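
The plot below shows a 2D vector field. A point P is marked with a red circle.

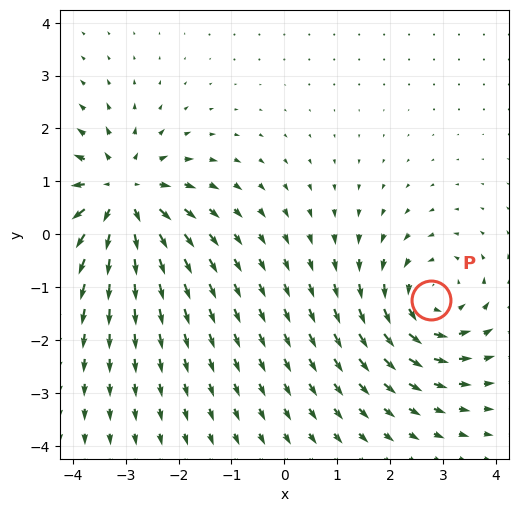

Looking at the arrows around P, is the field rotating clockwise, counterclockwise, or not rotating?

Near P at (2.8, -1.2) the arrows circulate counterclockwise. The curl (z-component) there is about +4; positive curl means counterclockwise rotation.

counterclockwise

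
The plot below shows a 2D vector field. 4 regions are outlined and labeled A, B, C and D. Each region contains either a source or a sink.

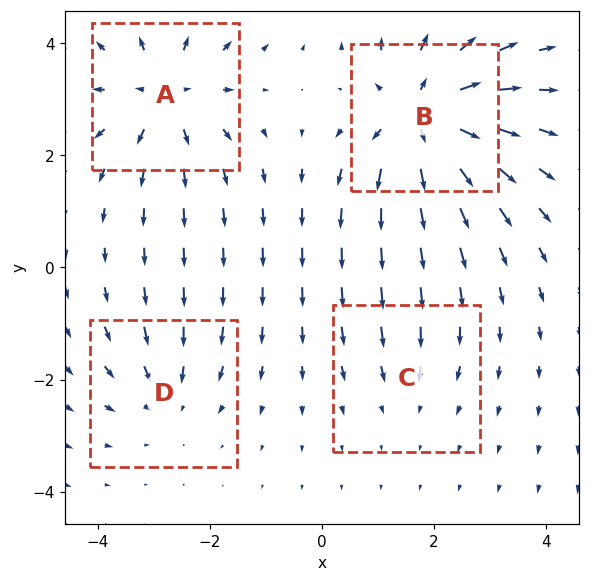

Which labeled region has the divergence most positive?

B

Divergence at each region's feature centre — A: about +5, B: about +7, C: about -2, D: about -3. Region B is most positive.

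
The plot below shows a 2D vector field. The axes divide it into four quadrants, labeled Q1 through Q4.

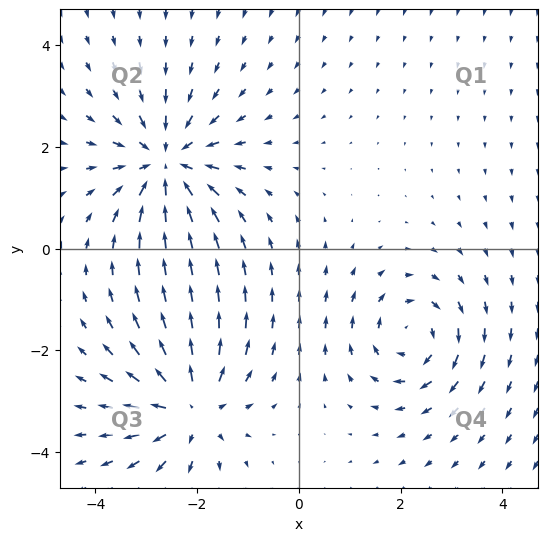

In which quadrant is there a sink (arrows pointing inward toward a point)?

The sink sits at approximately (-2.6, 1.7), which lies in quadrant Q2. The divergence there is about -5, negative as expected for a sink.

Q2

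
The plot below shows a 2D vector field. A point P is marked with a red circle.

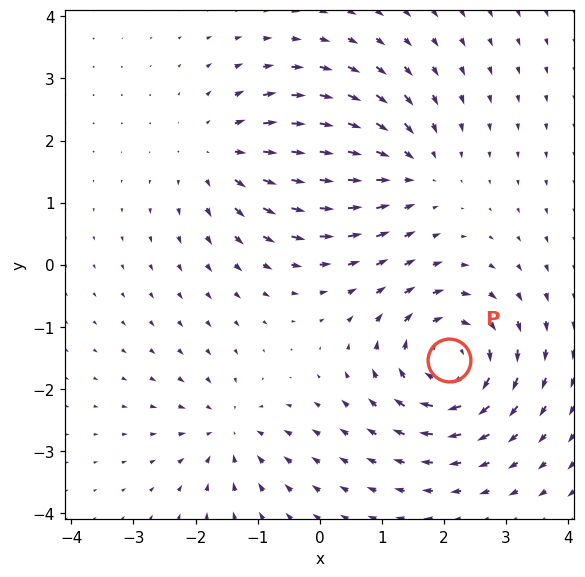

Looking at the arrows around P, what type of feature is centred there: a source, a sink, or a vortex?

vortex

At P (2.1, -1.5) the arrows circulate clockwise. Divergence ≈0, curl about -6 — near-zero divergence with nonzero curl is a vortex.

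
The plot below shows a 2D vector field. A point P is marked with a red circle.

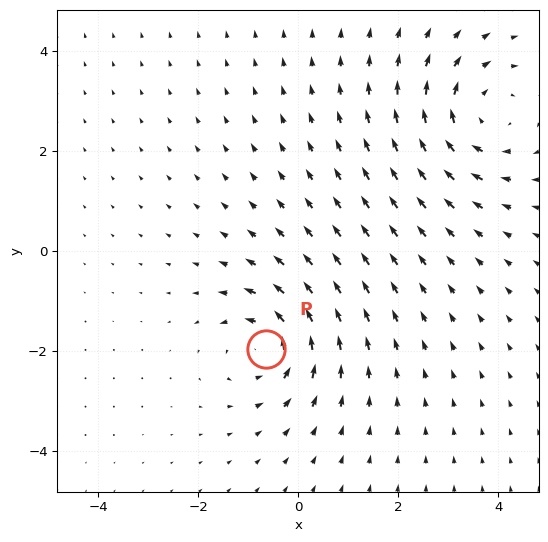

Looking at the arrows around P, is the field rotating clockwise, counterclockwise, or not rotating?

counterclockwise

Near P at (-0.6, -2.0) the arrows circulate counterclockwise. The curl (z-component) there is about +4; positive curl means counterclockwise rotation.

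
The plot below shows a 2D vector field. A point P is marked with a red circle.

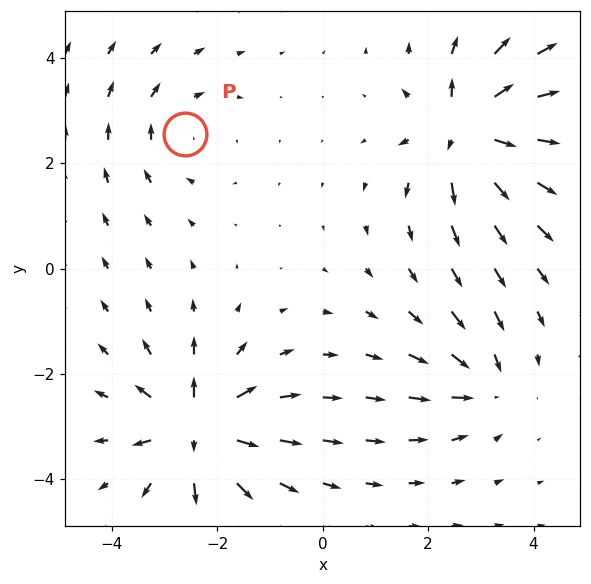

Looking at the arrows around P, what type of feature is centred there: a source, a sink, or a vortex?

vortex

At P (-2.6, 2.5) the arrows circulate clockwise. Divergence ≈0, curl about -3 — near-zero divergence with nonzero curl is a vortex.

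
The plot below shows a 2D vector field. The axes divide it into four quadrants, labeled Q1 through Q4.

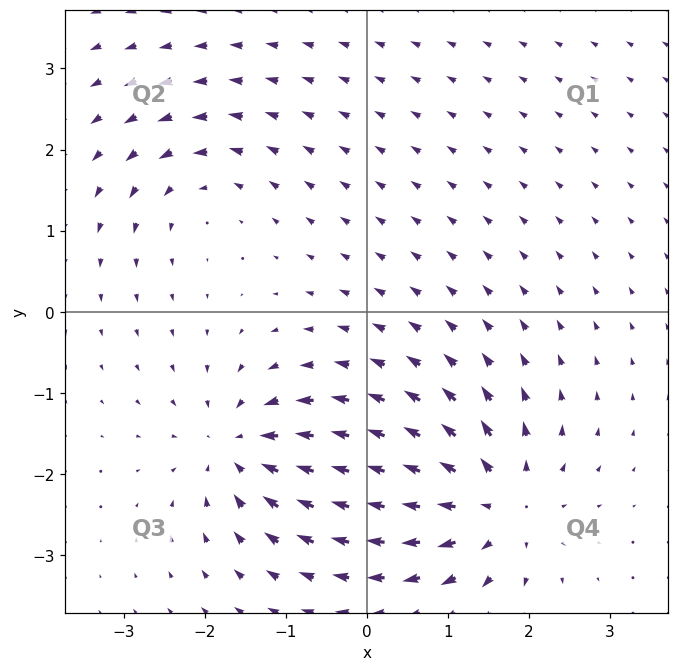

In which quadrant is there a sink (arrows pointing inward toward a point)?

The sink sits at approximately (-1.6, -1.7), which lies in quadrant Q3. The divergence there is about -5, negative as expected for a sink.

Q3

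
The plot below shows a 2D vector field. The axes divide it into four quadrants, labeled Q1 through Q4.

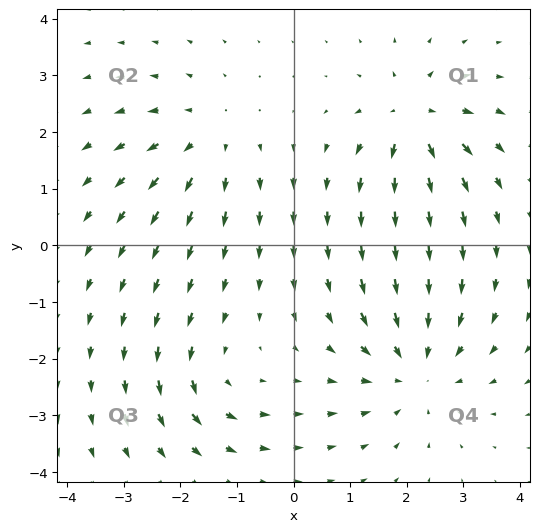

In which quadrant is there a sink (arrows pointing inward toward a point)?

The sink sits at approximately (2.2, -2.2), which lies in quadrant Q4. The divergence there is about -4, negative as expected for a sink.

Q4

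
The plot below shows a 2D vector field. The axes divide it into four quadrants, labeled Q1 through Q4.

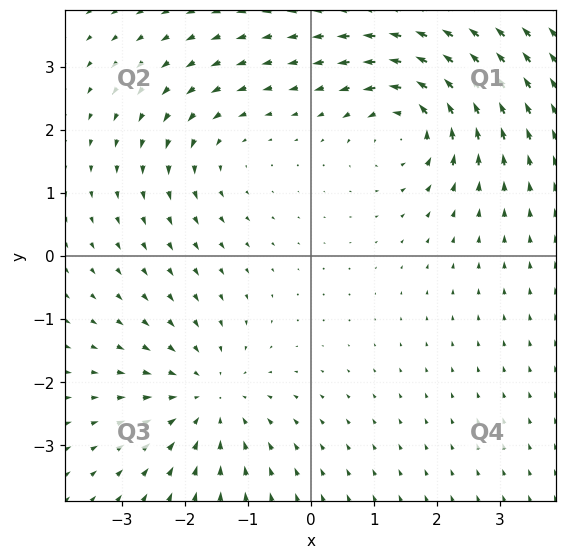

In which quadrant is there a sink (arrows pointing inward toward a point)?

The sink sits at approximately (-1.6, -2.3), which lies in quadrant Q3. The divergence there is about -4, negative as expected for a sink.

Q3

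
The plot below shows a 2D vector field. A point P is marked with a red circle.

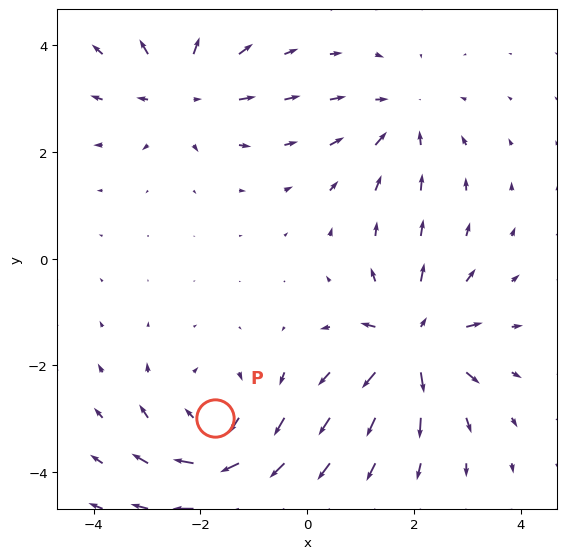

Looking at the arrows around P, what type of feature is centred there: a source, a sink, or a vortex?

vortex

At P (-1.7, -3.0) the arrows circulate clockwise. Divergence ≈0, curl about -5 — near-zero divergence with nonzero curl is a vortex.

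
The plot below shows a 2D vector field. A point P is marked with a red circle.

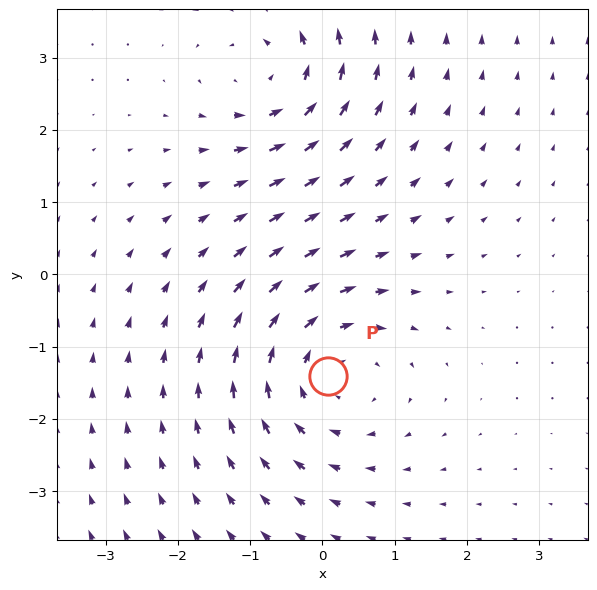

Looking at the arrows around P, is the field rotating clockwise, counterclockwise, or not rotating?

clockwise

Near P at (0.1, -1.4) the arrows circulate clockwise. The curl (z-component) there is about -3; negative curl means clockwise rotation.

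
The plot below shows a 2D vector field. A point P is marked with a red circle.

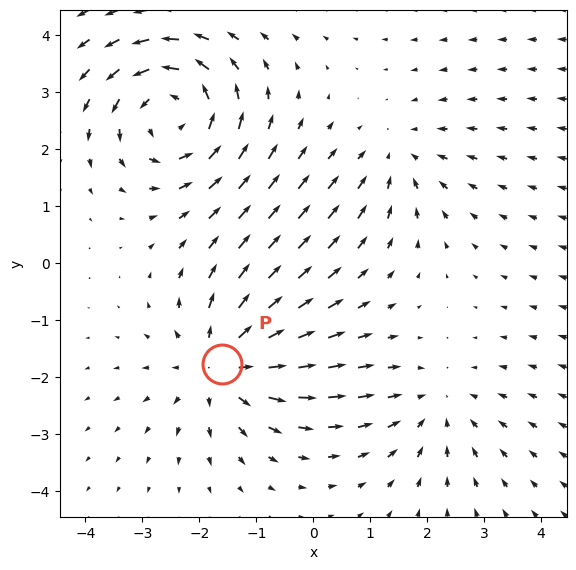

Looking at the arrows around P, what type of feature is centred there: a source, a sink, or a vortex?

At P (-1.6, -1.8) the arrows spread outward. Divergence about +5, curl ≈0 — positive divergence with near-zero curl is a source.

source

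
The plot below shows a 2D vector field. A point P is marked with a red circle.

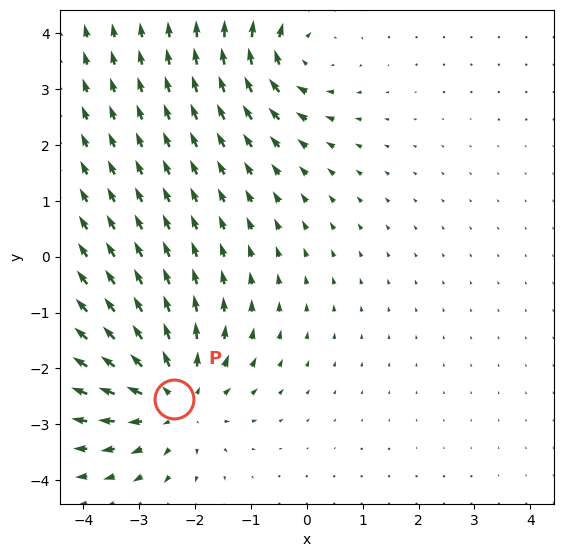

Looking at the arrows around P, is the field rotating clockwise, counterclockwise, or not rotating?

Near P at (-2.4, -2.5) the arrows show no circulation. The curl there is ≈0.

not rotating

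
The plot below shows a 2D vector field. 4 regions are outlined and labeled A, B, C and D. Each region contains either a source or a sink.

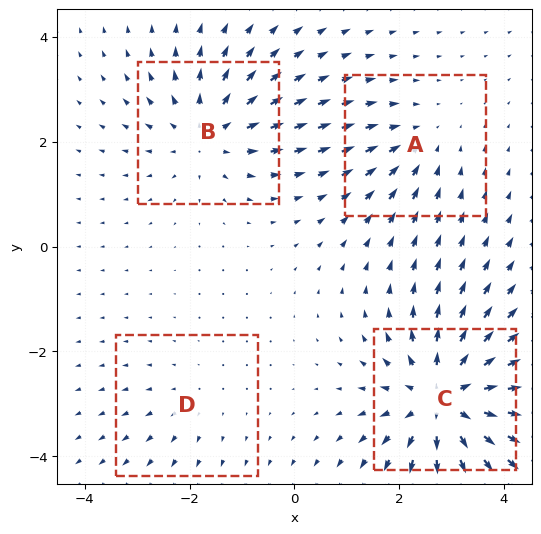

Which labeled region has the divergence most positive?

Divergence at each region's feature centre — A: about -3, B: about +4, C: about +7, D: about +2. Region C is most positive.

C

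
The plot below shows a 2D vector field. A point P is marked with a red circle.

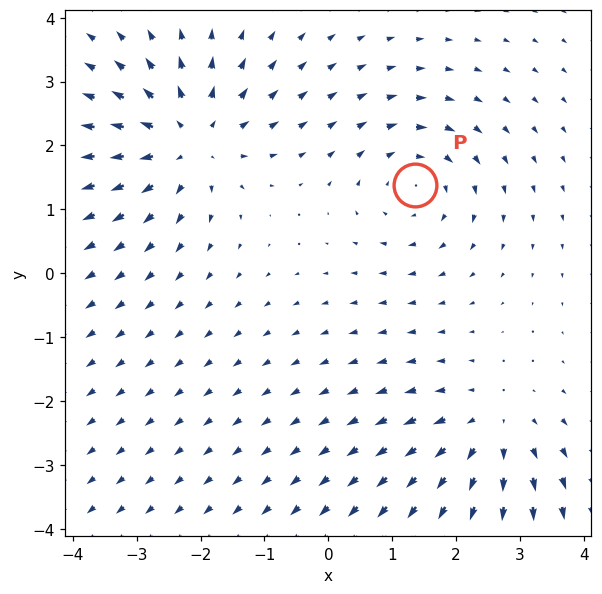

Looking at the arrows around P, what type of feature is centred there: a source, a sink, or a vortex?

vortex

At P (1.4, 1.4) the arrows circulate clockwise. Divergence ≈0, curl about -3 — near-zero divergence with nonzero curl is a vortex.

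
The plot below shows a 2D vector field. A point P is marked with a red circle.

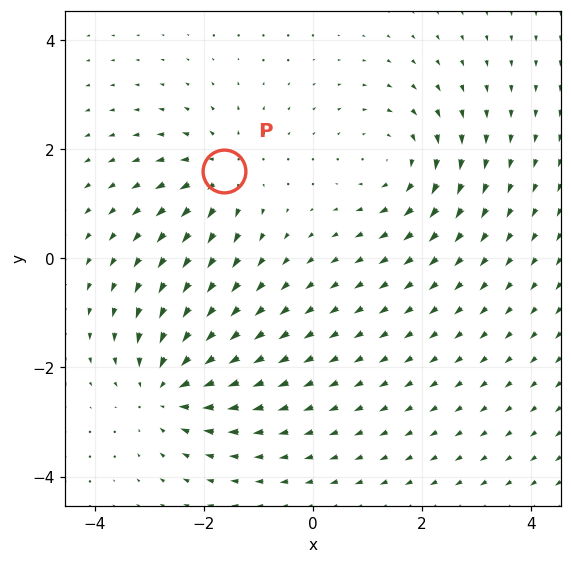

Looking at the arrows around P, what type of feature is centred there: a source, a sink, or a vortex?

At P (-1.6, 1.6) the arrows spread outward. Divergence about +4, curl ≈0 — positive divergence with near-zero curl is a source.

source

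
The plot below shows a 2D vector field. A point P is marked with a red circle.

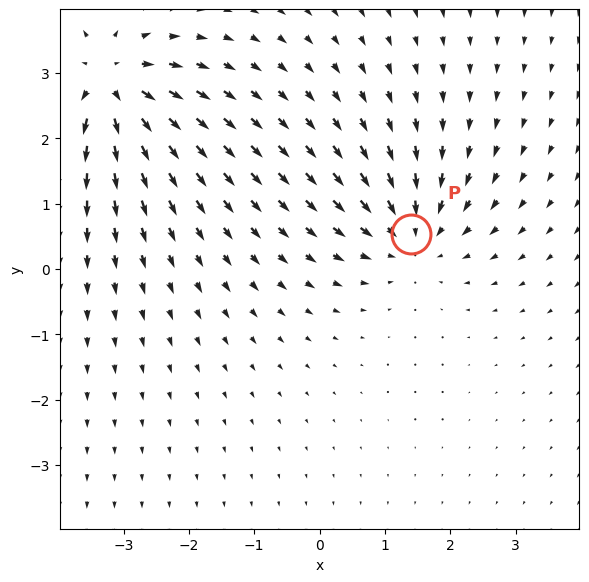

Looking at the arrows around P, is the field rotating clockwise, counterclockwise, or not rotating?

not rotating

Near P at (1.4, 0.5) the arrows show no circulation. The curl there is ≈0.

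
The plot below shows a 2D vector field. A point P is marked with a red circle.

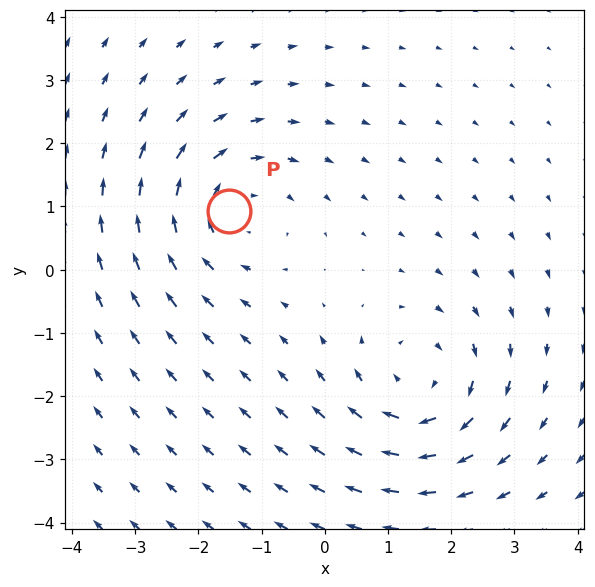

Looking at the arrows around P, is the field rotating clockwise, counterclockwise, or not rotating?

Near P at (-1.5, 0.9) the arrows circulate clockwise. The curl (z-component) there is about -3; negative curl means clockwise rotation.

clockwise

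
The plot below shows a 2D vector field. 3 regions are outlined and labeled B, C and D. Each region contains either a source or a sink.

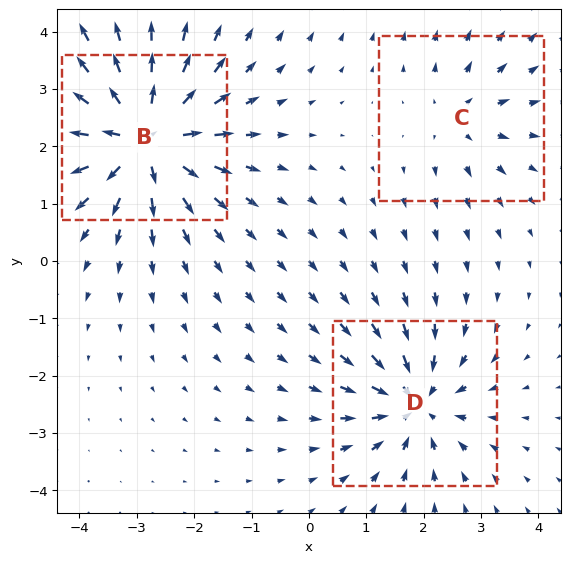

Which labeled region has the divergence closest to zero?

Divergence at each region's feature centre — B: about +6, C: about +2, D: about -4. Region C is closest to zero.

C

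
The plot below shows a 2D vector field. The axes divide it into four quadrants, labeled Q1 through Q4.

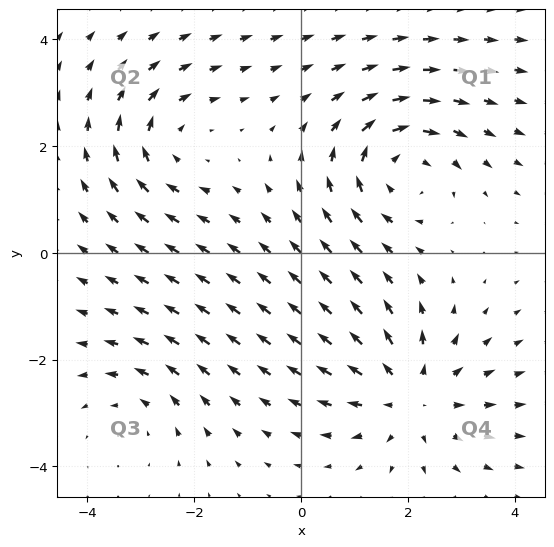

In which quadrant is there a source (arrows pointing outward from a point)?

Q4

The source sits at approximately (2.1, -2.7), which lies in quadrant Q4. The divergence there is about +4, positive as expected for a source.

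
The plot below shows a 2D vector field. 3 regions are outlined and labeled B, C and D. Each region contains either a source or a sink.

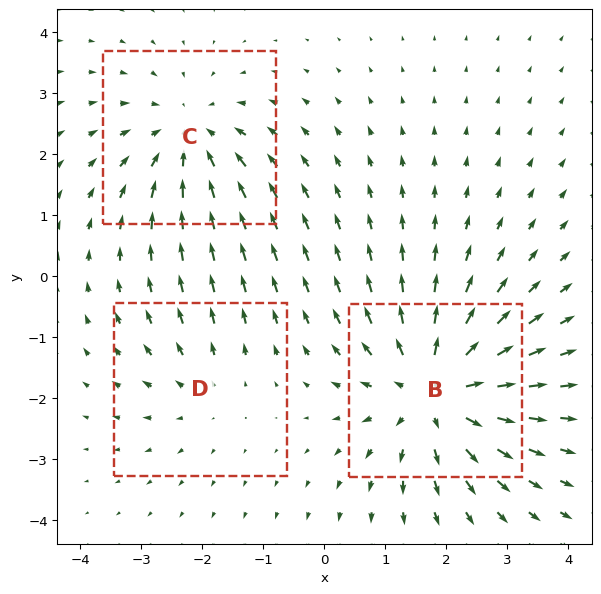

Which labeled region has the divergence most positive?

B

Divergence at each region's feature centre — B: about +4, C: about -3, D: about +2. Region B is most positive.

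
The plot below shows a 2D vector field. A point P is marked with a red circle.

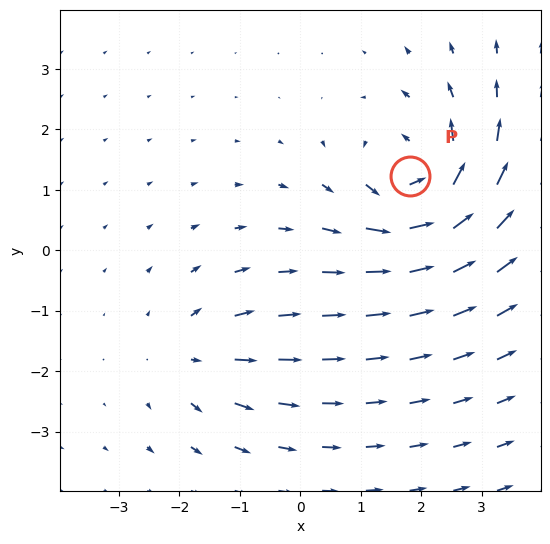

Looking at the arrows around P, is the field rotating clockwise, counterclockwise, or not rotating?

counterclockwise

Near P at (1.8, 1.2) the arrows circulate counterclockwise. The curl (z-component) there is about +6; positive curl means counterclockwise rotation.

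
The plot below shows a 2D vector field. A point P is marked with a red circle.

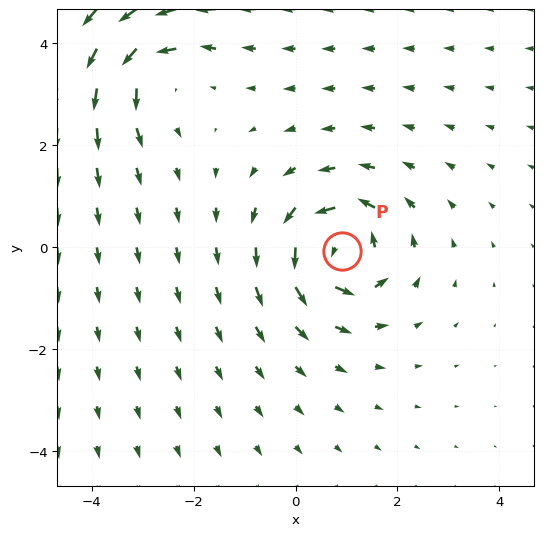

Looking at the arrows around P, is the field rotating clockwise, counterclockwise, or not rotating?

counterclockwise

Near P at (0.9, -0.1) the arrows circulate counterclockwise. The curl (z-component) there is about +7; positive curl means counterclockwise rotation.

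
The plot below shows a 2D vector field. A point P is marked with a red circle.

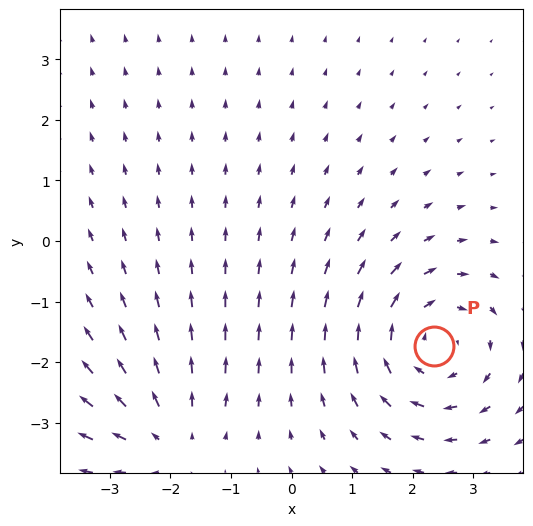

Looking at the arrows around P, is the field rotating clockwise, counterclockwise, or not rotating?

Near P at (2.3, -1.7) the arrows circulate clockwise. The curl (z-component) there is about -4; negative curl means clockwise rotation.

clockwise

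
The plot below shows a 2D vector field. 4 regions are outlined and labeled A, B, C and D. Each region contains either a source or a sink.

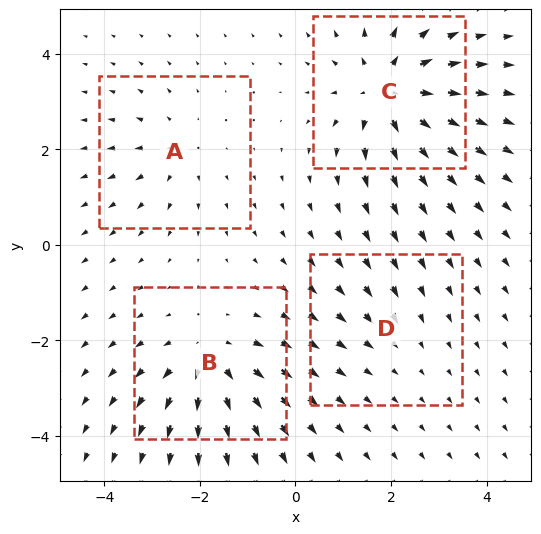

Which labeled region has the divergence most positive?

Divergence at each region's feature centre — A: about +3, B: about +5, C: about +7, D: about -2. Region C is most positive.

C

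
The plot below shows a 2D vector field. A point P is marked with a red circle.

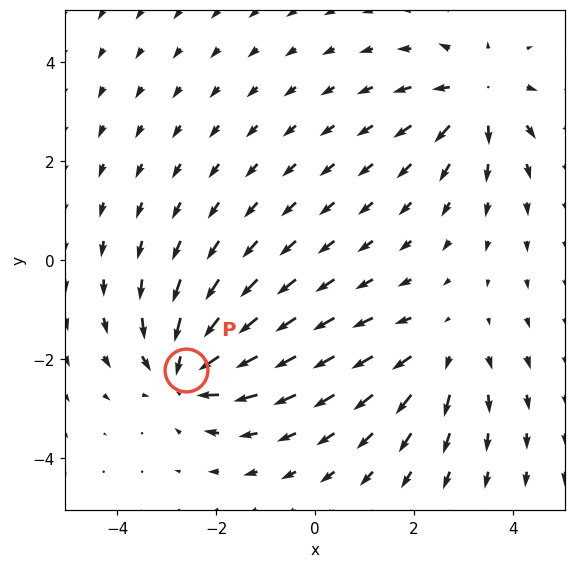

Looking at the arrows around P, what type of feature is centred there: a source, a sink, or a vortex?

At P (-2.6, -2.2) the arrows converge inward. Divergence about -4, curl ≈0 — negative divergence with near-zero curl is a sink.

sink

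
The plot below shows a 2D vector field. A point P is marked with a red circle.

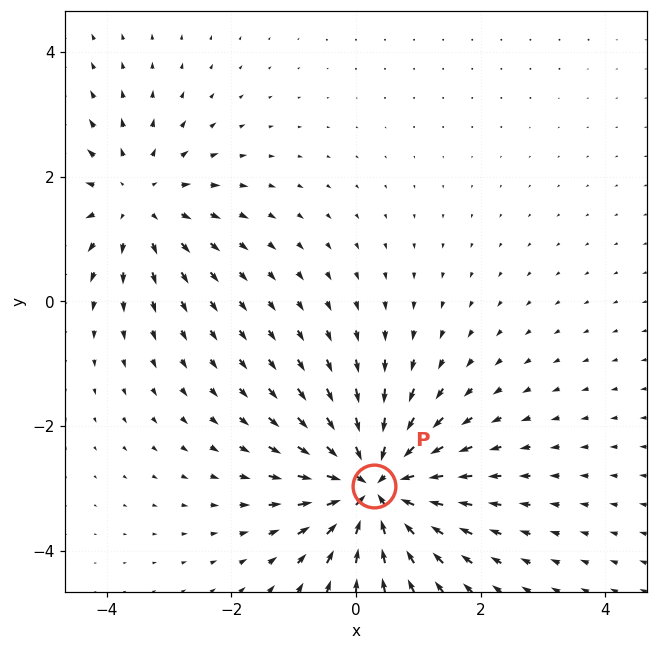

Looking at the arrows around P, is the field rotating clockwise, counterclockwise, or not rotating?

not rotating

Near P at (0.3, -3.0) the arrows show no circulation. The curl there is ≈0.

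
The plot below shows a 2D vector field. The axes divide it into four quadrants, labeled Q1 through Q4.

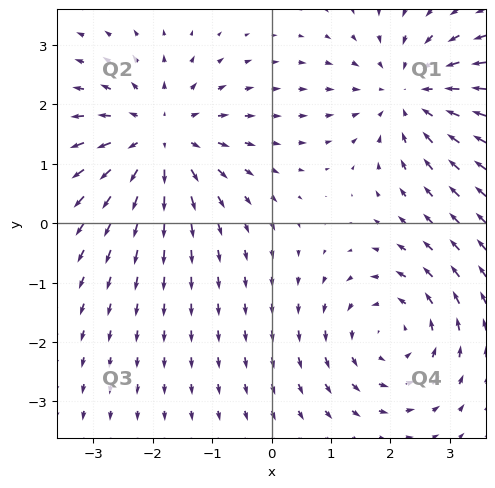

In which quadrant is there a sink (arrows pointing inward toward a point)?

Q1

The sink sits at approximately (2.3, 2.2), which lies in quadrant Q1. The divergence there is about -4, negative as expected for a sink.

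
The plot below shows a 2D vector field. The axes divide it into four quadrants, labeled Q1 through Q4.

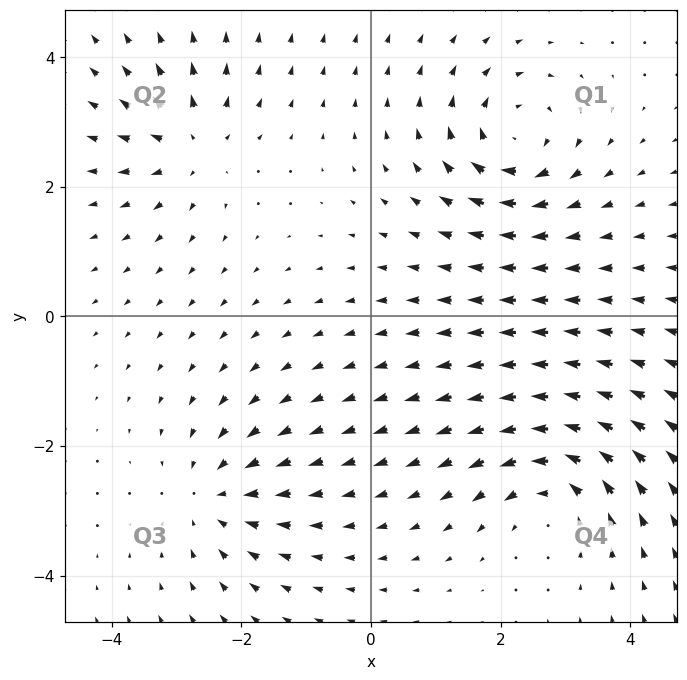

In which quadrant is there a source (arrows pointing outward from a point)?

The source sits at approximately (-2.8, 2.6), which lies in quadrant Q2. The divergence there is about +4, positive as expected for a source.

Q2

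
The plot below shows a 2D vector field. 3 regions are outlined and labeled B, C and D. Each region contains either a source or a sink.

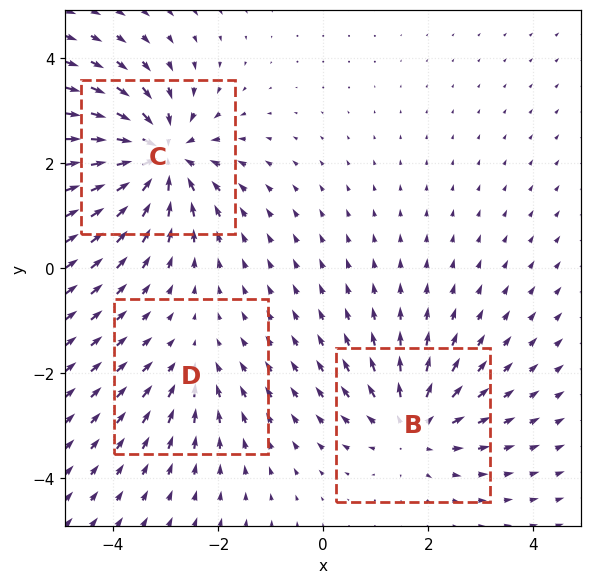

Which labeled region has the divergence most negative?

C

Divergence at each region's feature centre — B: about +4, C: about -6, D: about -2. Region C is most negative.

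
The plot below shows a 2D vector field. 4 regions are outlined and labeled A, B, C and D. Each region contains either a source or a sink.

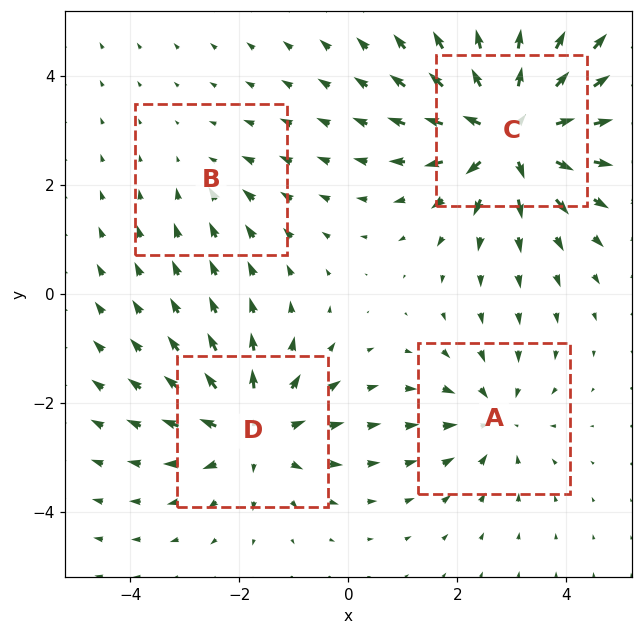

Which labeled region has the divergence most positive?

Divergence at each region's feature centre — A: about -3, B: about -2, C: about +7, D: about +5. Region C is most positive.

C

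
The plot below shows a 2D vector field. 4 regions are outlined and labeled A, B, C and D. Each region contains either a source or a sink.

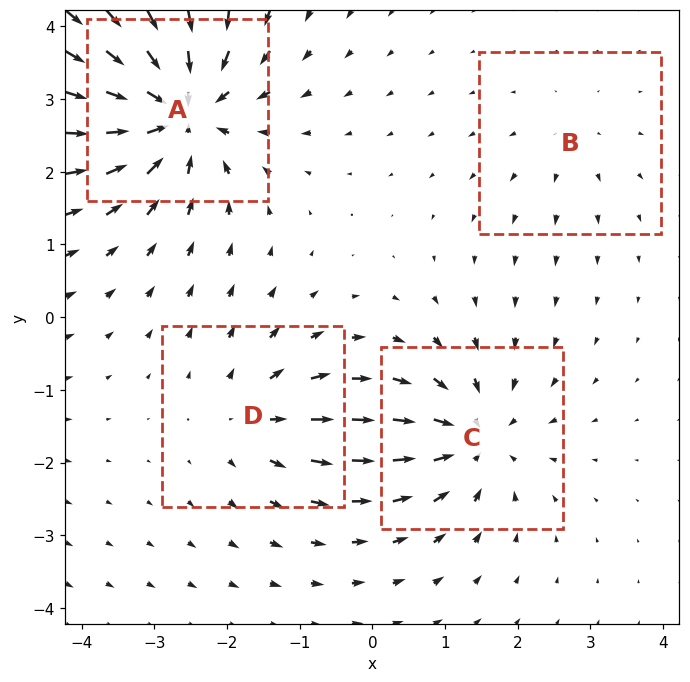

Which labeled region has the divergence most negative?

A

Divergence at each region's feature centre — A: about -8, B: about +2, C: about -6, D: about +4. Region A is most negative.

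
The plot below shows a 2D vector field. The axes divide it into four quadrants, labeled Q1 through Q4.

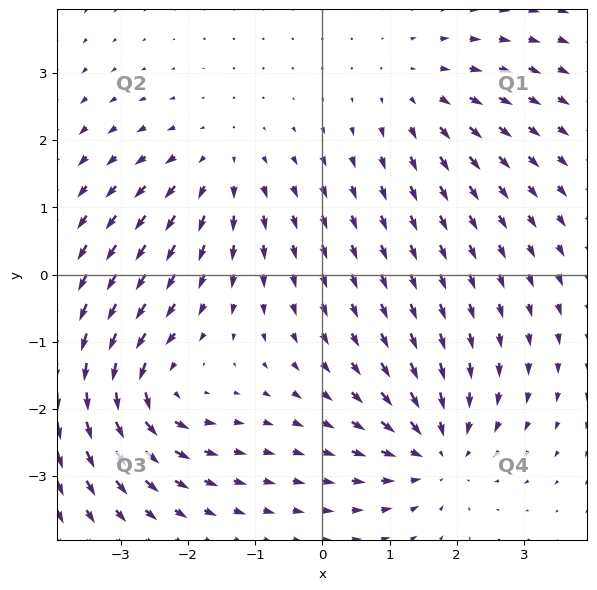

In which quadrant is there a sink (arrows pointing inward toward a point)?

The sink sits at approximately (1.7, -2.6), which lies in quadrant Q4. The divergence there is about -5, negative as expected for a sink.

Q4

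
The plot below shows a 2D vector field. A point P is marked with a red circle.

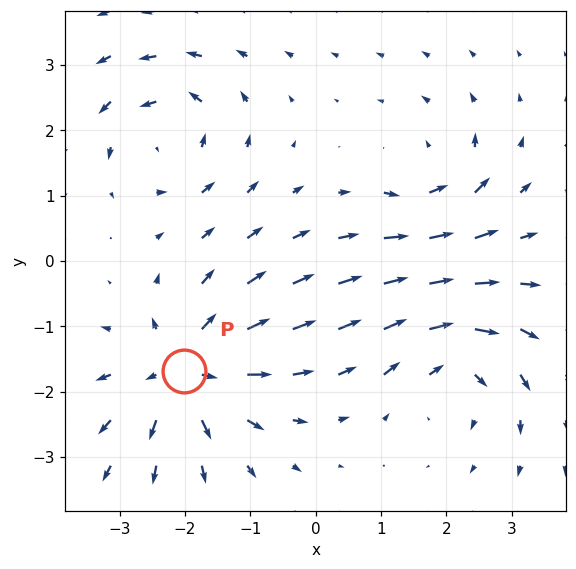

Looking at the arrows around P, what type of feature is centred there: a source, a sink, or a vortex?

source

At P (-2.0, -1.7) the arrows spread outward. Divergence about +6, curl ≈0 — positive divergence with near-zero curl is a source.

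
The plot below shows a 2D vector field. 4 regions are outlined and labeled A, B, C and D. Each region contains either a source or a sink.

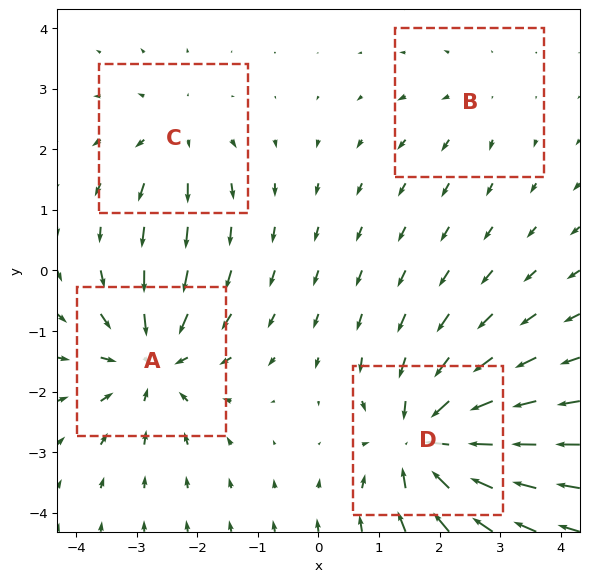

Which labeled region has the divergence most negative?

Divergence at each region's feature centre — A: about -5, B: about +2, C: about +3, D: about -7. Region D is most negative.

D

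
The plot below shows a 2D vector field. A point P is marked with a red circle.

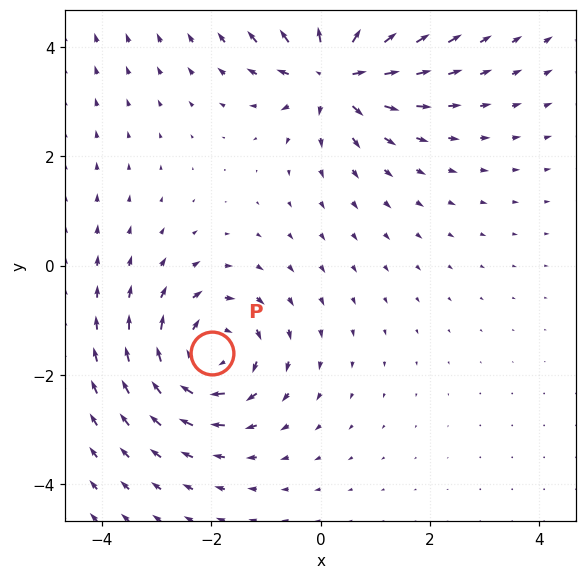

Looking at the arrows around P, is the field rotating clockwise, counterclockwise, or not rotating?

clockwise

Near P at (-2.0, -1.6) the arrows circulate clockwise. The curl (z-component) there is about -5; negative curl means clockwise rotation.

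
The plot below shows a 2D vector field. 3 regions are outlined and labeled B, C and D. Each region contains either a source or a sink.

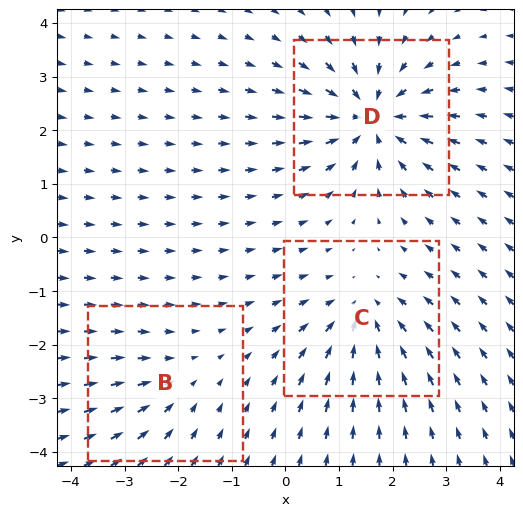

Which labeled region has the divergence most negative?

Divergence at each region's feature centre — B: about -2, C: about -4, D: about -5. Region D is most negative.

D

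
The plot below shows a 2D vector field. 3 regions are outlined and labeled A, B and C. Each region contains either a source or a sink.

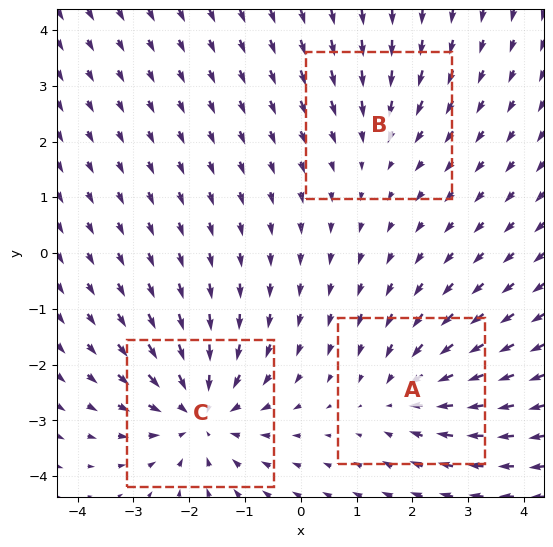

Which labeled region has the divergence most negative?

Divergence at each region's feature centre — A: about -3, B: about -2, C: about -4. Region C is most negative.

C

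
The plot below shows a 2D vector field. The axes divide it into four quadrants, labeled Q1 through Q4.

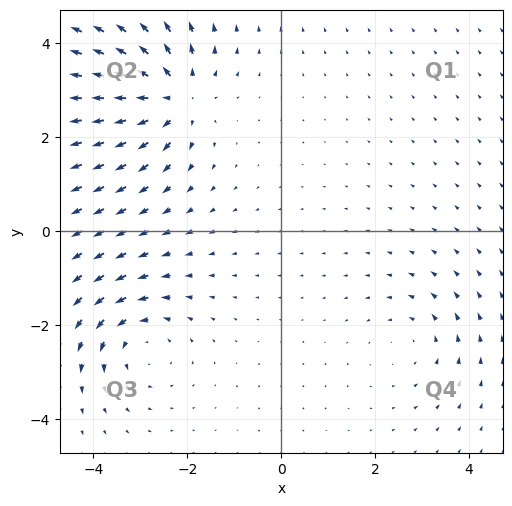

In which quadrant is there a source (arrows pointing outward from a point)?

Q2

The source sits at approximately (-2.3, 2.9), which lies in quadrant Q2. The divergence there is about +6, positive as expected for a source.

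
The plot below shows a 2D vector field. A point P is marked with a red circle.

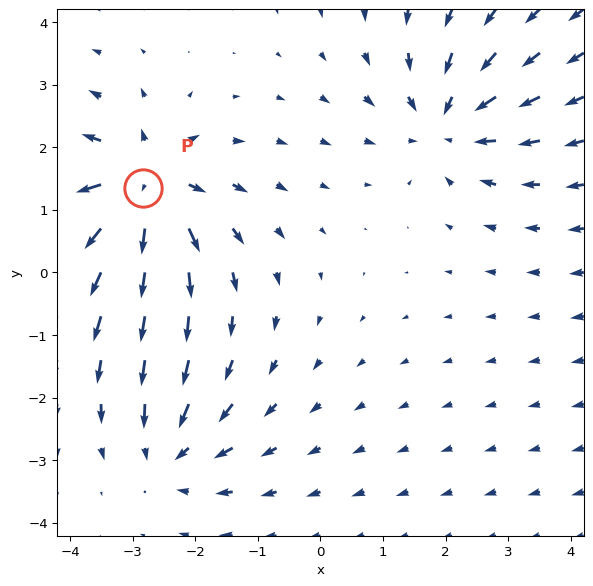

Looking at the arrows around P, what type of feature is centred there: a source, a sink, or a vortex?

At P (-2.8, 1.4) the arrows spread outward. Divergence about +5, curl ≈0 — positive divergence with near-zero curl is a source.

source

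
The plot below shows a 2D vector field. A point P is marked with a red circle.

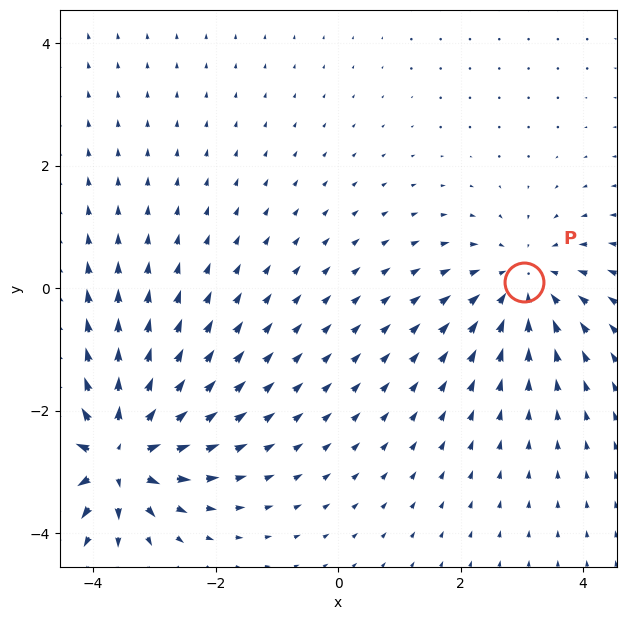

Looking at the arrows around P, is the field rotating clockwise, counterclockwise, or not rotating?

Near P at (3.0, 0.1) the arrows show no circulation. The curl there is ≈0.

not rotating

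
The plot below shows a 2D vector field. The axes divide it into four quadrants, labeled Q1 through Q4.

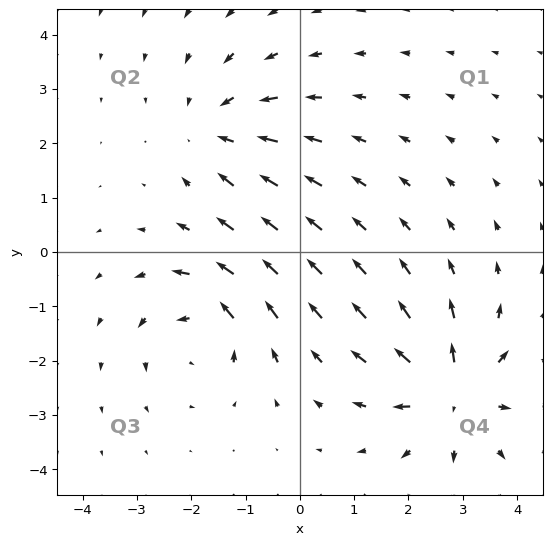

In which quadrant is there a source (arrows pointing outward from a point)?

The source sits at approximately (2.8, -2.6), which lies in quadrant Q4. The divergence there is about +6, positive as expected for a source.

Q4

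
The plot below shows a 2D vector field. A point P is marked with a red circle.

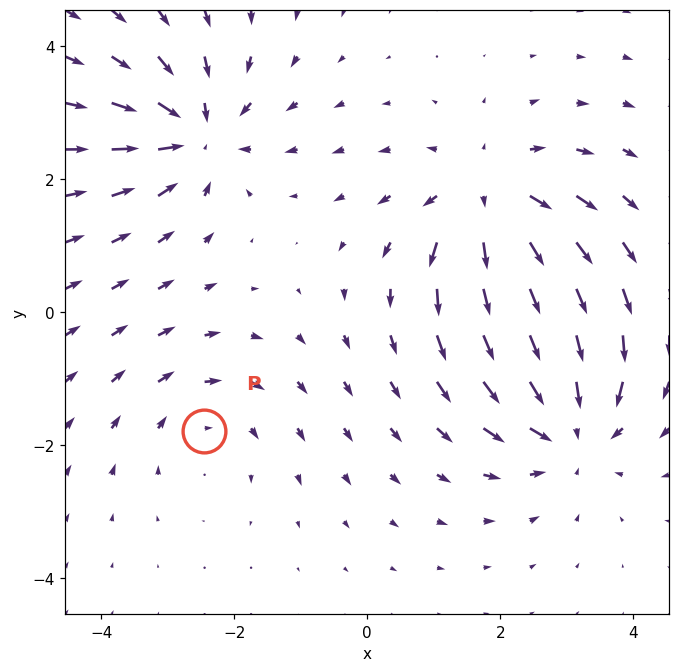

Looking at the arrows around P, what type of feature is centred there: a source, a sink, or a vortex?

vortex

At P (-2.5, -1.8) the arrows circulate clockwise. Divergence ≈0, curl about -2 — near-zero divergence with nonzero curl is a vortex.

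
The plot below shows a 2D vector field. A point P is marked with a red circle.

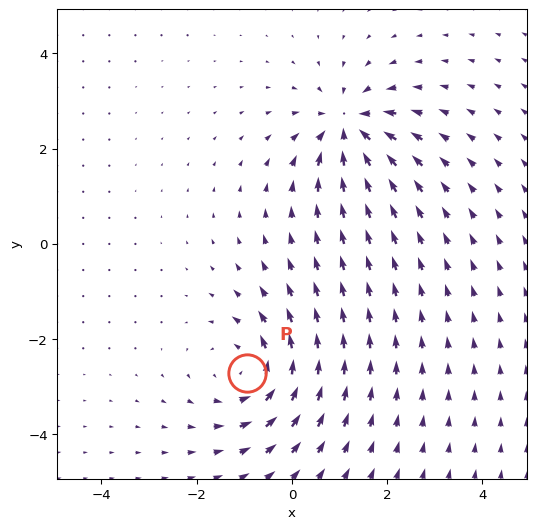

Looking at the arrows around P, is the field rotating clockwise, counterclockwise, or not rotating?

counterclockwise

Near P at (-1.0, -2.7) the arrows circulate counterclockwise. The curl (z-component) there is about +4; positive curl means counterclockwise rotation.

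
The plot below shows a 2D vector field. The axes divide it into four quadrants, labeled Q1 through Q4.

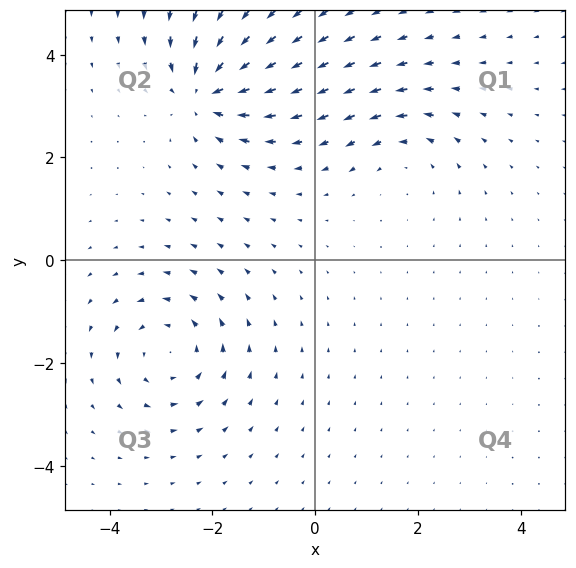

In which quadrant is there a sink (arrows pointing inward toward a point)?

Q2

The sink sits at approximately (-2.1, 3.3), which lies in quadrant Q2. The divergence there is about -5, negative as expected for a sink.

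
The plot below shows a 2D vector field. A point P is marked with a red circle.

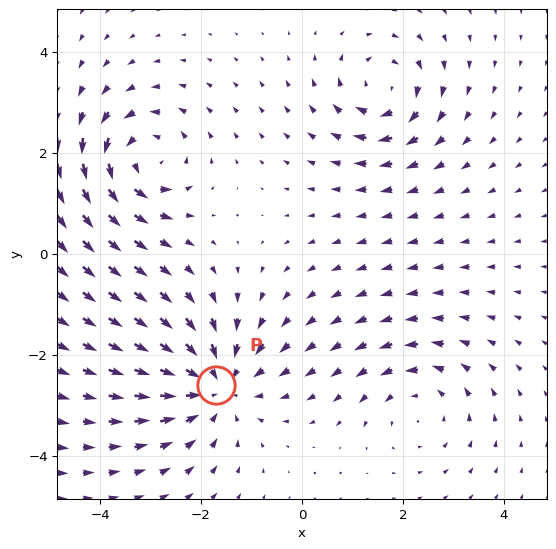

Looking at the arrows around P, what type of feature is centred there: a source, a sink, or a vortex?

sink

At P (-1.7, -2.6) the arrows converge inward. Divergence about -4, curl ≈0 — negative divergence with near-zero curl is a sink.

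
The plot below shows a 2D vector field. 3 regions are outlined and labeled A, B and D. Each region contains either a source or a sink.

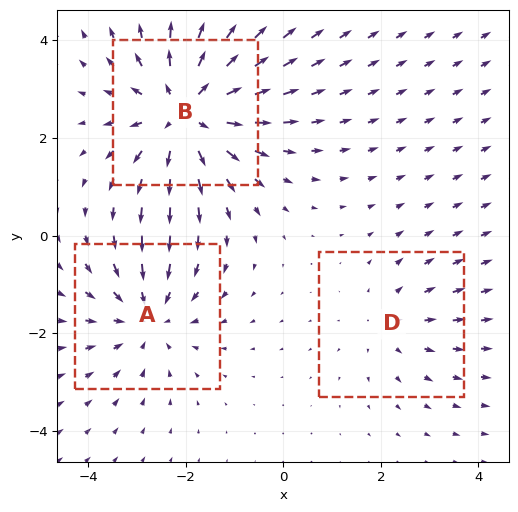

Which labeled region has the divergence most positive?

Divergence at each region's feature centre — A: about -3, B: about +4, D: about +2. Region B is most positive.

B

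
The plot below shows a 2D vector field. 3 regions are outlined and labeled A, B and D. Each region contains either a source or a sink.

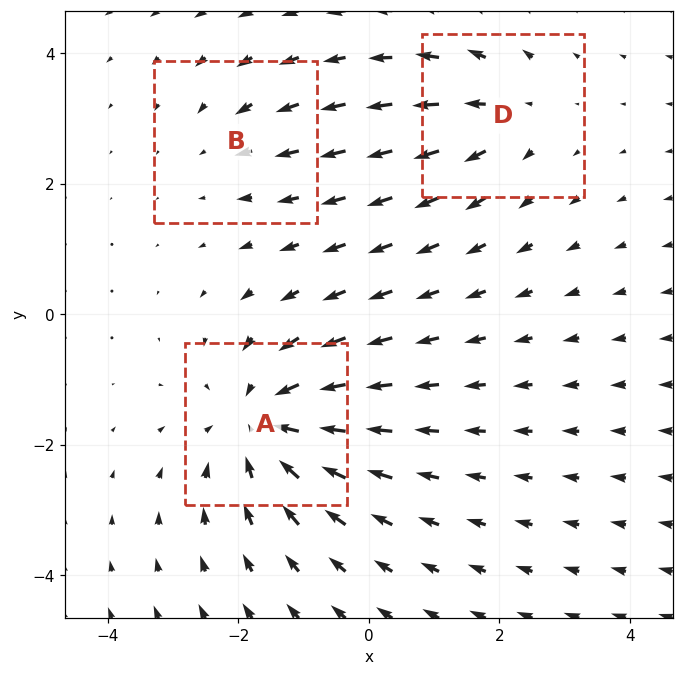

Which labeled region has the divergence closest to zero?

Divergence at each region's feature centre — A: about -5, B: about -2, D: about +3. Region B is closest to zero.

B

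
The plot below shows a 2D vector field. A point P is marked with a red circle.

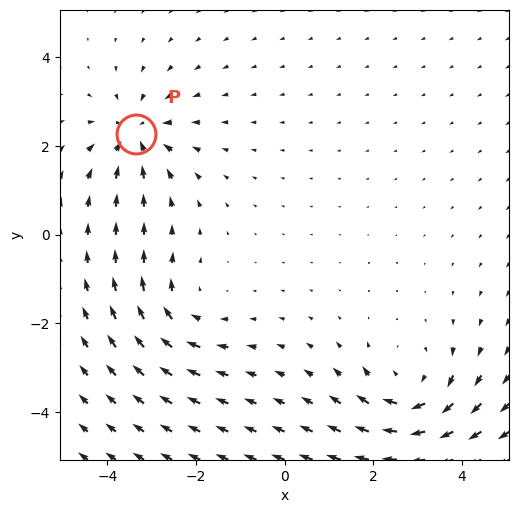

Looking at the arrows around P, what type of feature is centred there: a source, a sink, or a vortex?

sink

At P (-3.4, 2.3) the arrows converge inward. Divergence about -4, curl ≈0 — negative divergence with near-zero curl is a sink.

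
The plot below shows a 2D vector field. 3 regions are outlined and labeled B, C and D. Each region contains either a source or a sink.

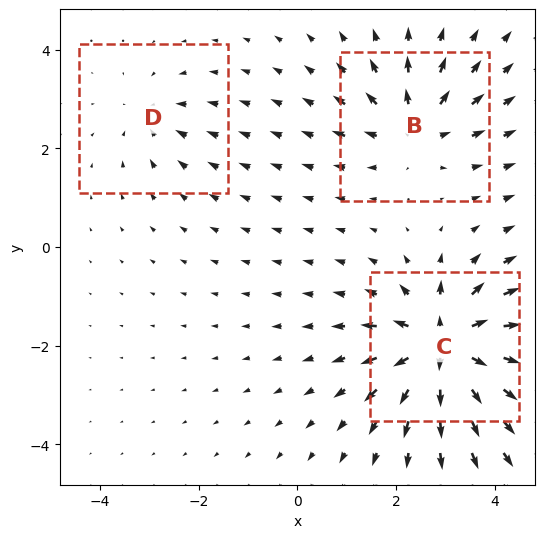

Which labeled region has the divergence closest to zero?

Divergence at each region's feature centre — B: about +4, C: about +6, D: about -2. Region D is closest to zero.

D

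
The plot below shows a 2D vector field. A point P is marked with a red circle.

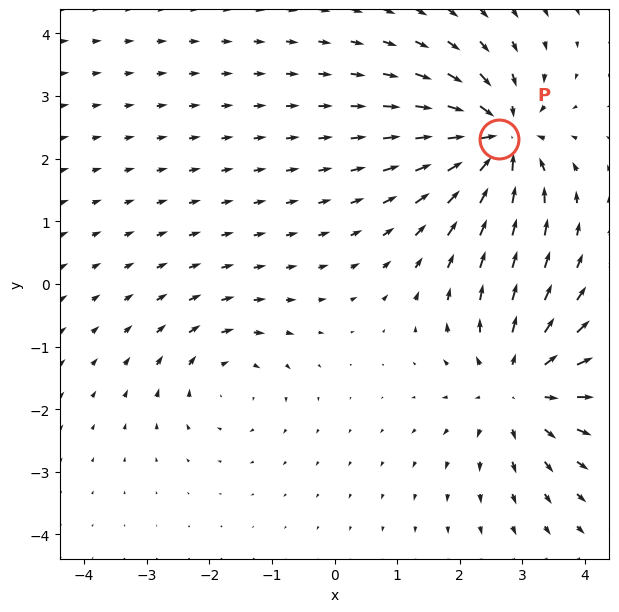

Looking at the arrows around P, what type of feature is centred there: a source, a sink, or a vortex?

At P (2.6, 2.3) the arrows converge inward. Divergence about -7, curl ≈0 — negative divergence with near-zero curl is a sink.

sink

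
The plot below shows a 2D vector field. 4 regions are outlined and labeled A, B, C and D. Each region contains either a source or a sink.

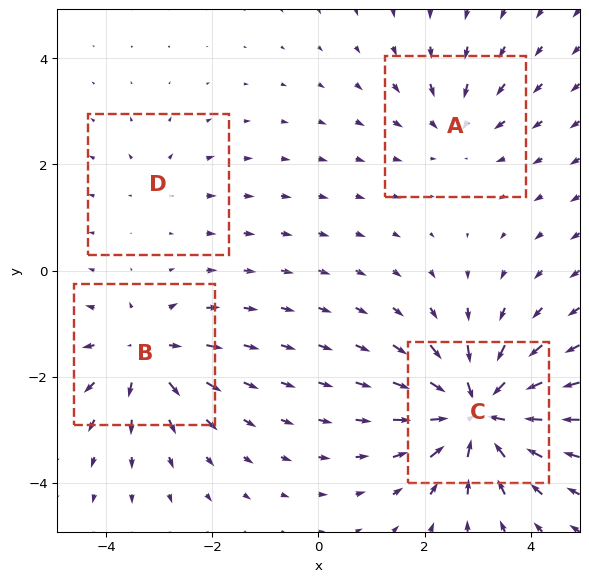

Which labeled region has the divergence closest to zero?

Divergence at each region's feature centre — A: about -4, B: about +5, C: about -8, D: about +2. Region D is closest to zero.

D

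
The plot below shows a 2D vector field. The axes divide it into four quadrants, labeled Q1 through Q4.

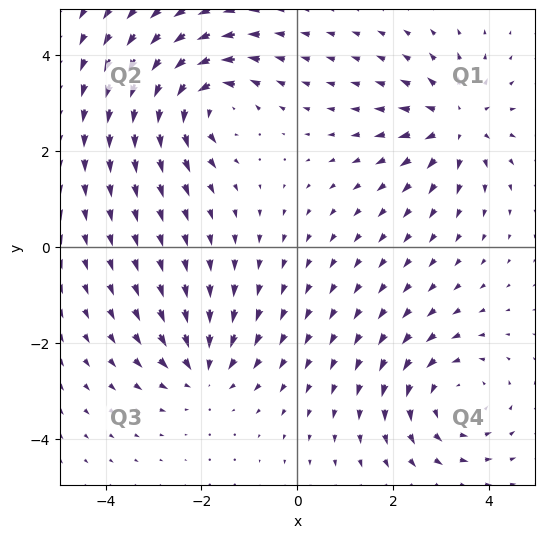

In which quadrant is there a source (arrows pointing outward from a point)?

The source sits at approximately (3.3, 2.6), which lies in quadrant Q1. The divergence there is about +5, positive as expected for a source.

Q1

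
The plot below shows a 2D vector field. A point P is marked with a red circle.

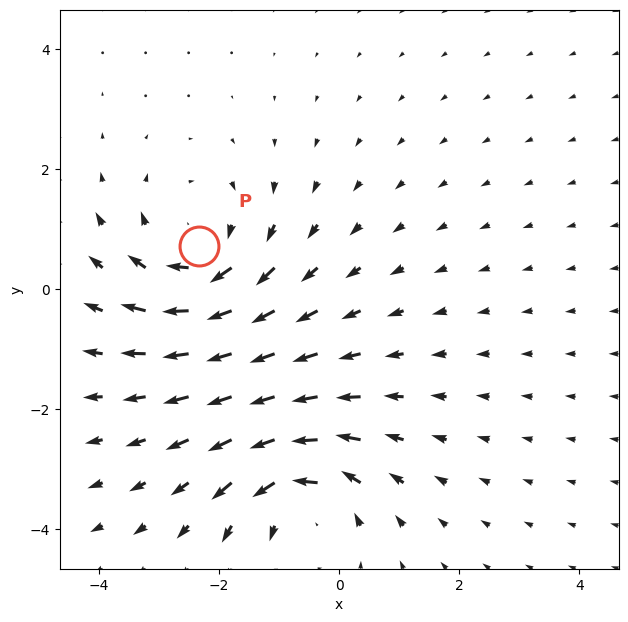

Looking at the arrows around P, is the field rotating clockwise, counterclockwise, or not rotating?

Near P at (-2.3, 0.7) the arrows circulate clockwise. The curl (z-component) there is about -3; negative curl means clockwise rotation.

clockwise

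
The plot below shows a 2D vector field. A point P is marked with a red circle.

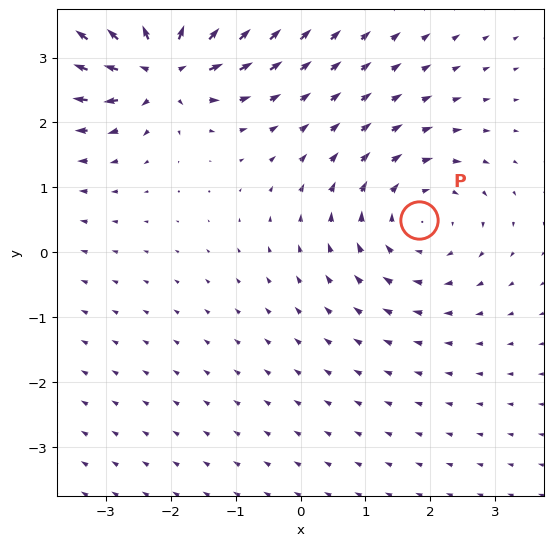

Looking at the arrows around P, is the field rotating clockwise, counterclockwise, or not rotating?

Near P at (1.8, 0.5) the arrows circulate clockwise. The curl (z-component) there is about -3; negative curl means clockwise rotation.

clockwise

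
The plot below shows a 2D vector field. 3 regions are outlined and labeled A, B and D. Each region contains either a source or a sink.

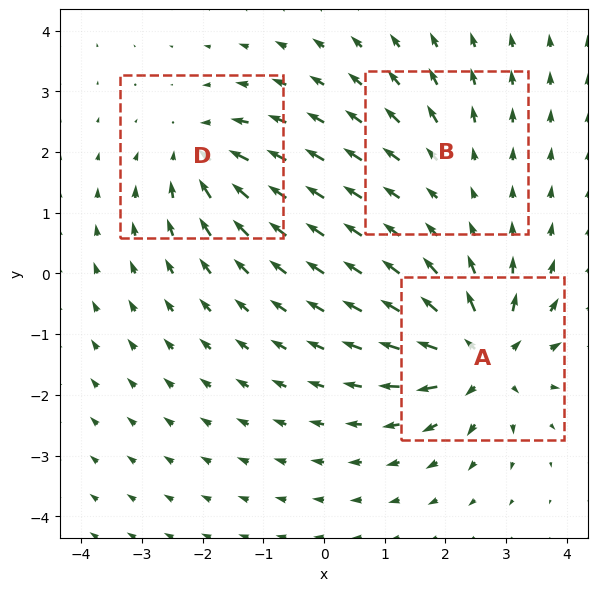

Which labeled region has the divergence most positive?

A

Divergence at each region's feature centre — A: about +6, B: about +2, D: about -4. Region A is most positive.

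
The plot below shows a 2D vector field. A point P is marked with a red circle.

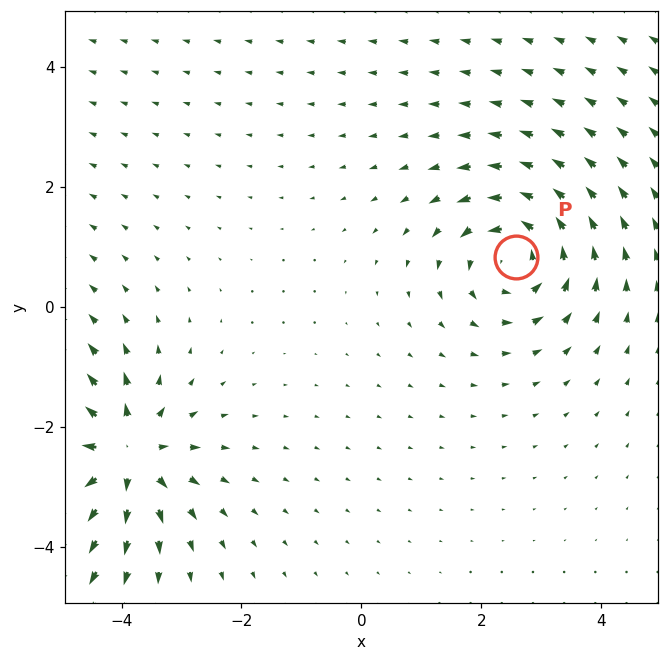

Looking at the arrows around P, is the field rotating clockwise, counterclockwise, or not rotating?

counterclockwise

Near P at (2.6, 0.8) the arrows circulate counterclockwise. The curl (z-component) there is about +5; positive curl means counterclockwise rotation.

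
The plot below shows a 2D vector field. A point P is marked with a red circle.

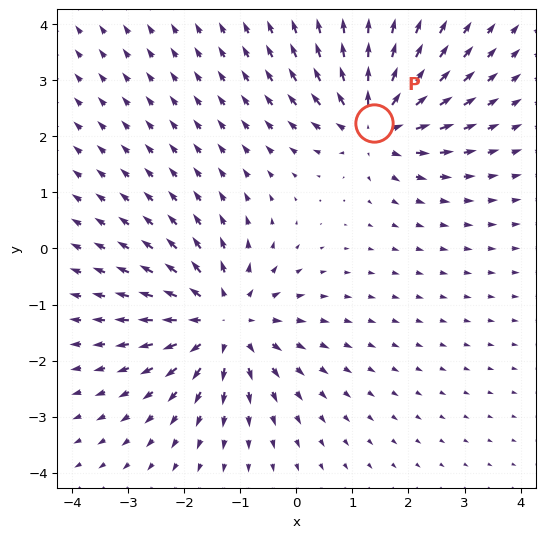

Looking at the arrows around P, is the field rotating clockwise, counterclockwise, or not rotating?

not rotating

Near P at (1.4, 2.2) the arrows show no circulation. The curl there is ≈0.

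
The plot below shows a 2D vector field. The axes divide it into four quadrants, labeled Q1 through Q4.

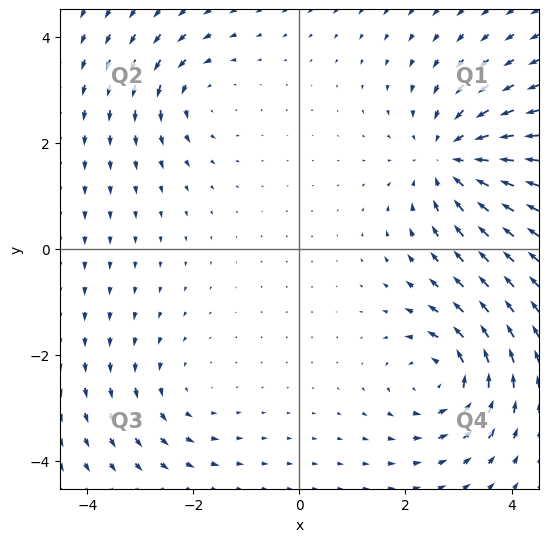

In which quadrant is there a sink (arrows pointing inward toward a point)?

Q1

The sink sits at approximately (2.9, 1.7), which lies in quadrant Q1. The divergence there is about -4, negative as expected for a sink.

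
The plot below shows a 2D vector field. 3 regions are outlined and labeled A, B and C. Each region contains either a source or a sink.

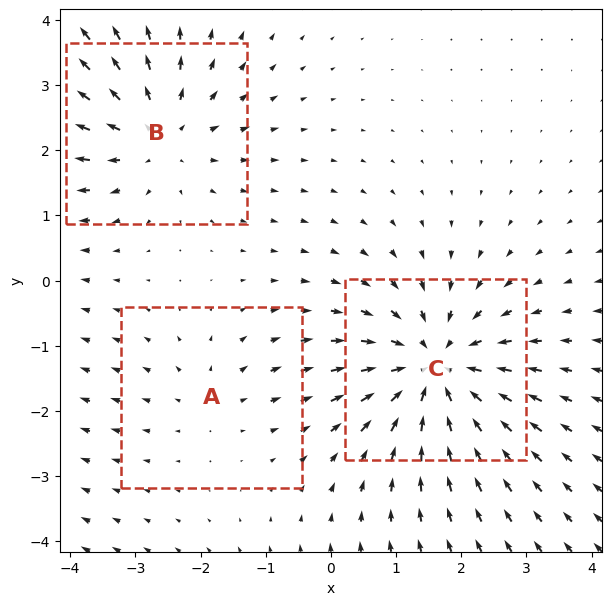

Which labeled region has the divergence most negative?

Divergence at each region's feature centre — A: about +2, B: about +3, C: about -4. Region C is most negative.

C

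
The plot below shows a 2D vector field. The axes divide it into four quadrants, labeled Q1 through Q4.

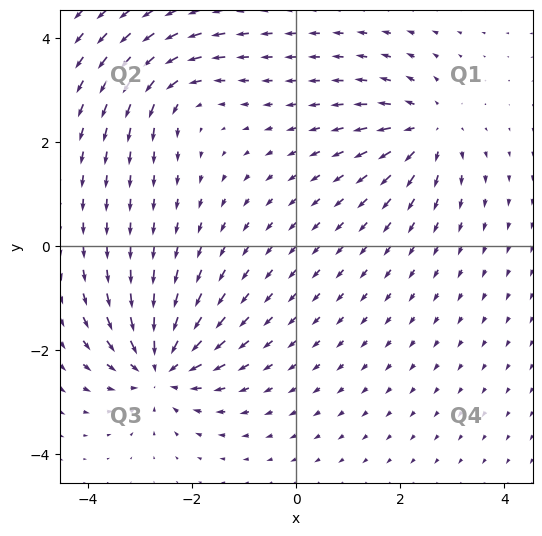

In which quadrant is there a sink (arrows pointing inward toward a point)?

Q3

The sink sits at approximately (-2.6, -2.3), which lies in quadrant Q3. The divergence there is about -6, negative as expected for a sink.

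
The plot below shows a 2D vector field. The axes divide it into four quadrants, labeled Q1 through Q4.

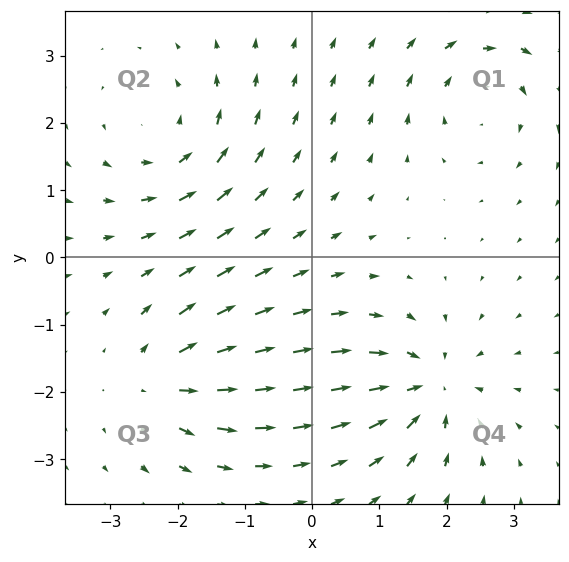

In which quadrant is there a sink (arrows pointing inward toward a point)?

The sink sits at approximately (1.7, -1.9), which lies in quadrant Q4. The divergence there is about -7, negative as expected for a sink.

Q4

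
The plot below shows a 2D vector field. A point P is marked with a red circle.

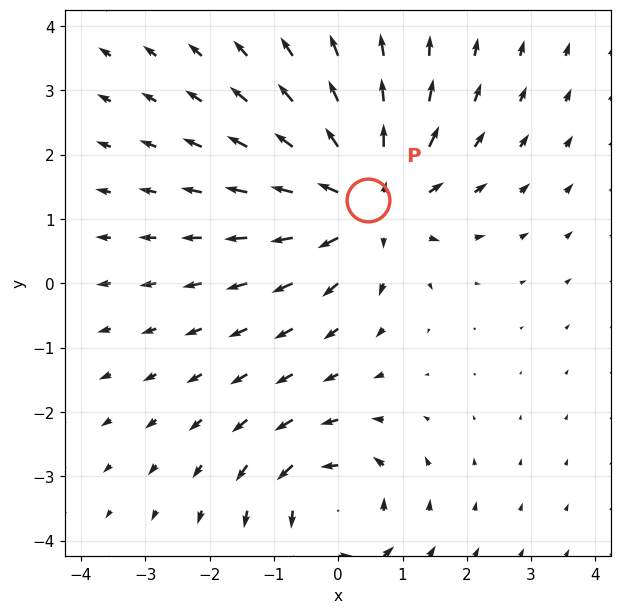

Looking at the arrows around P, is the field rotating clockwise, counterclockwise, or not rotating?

not rotating

Near P at (0.5, 1.3) the arrows show no circulation. The curl there is ≈0.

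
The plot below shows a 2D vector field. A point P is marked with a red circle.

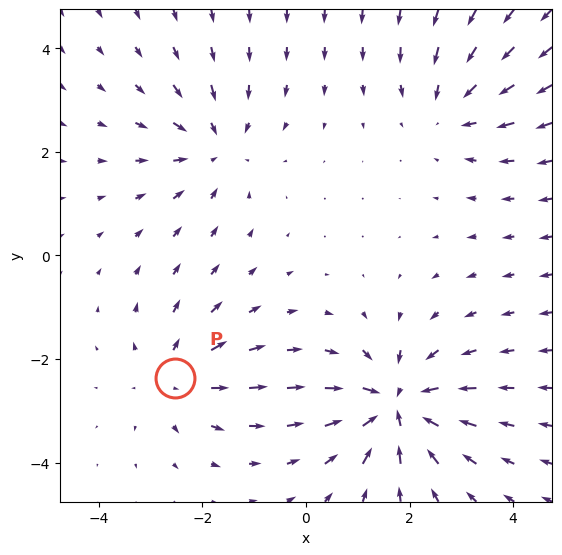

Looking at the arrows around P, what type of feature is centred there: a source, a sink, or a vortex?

At P (-2.5, -2.4) the arrows spread outward. Divergence about +3, curl ≈0 — positive divergence with near-zero curl is a source.

source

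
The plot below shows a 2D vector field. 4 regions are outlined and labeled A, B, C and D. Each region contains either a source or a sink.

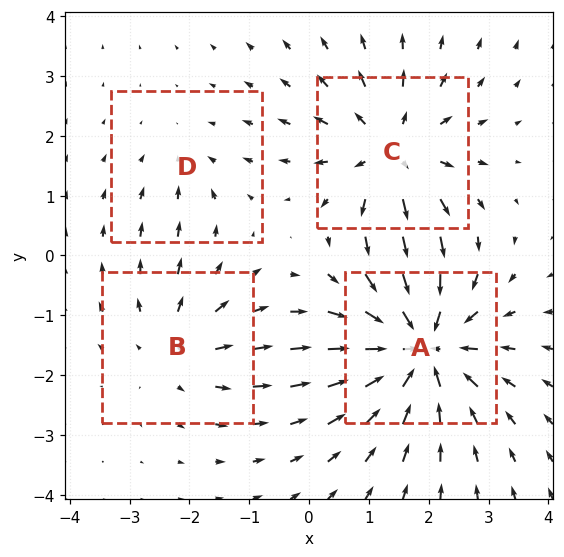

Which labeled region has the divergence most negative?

Divergence at each region's feature centre — A: about -7, B: about +3, C: about +5, D: about -2. Region A is most negative.

A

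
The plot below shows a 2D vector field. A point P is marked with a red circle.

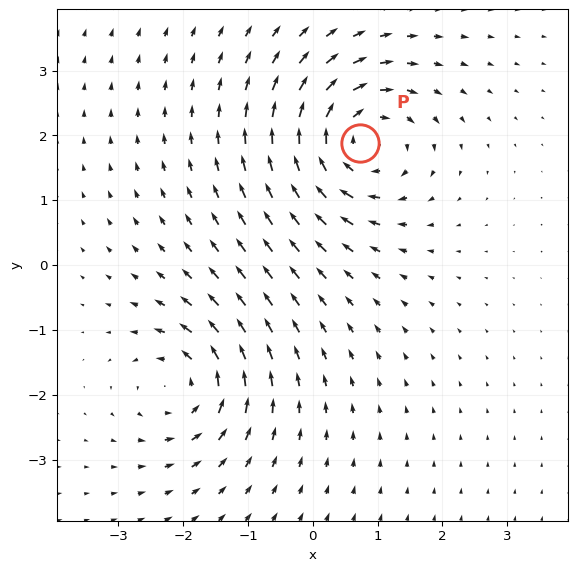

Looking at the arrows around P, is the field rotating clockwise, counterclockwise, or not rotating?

Near P at (0.7, 1.9) the arrows circulate clockwise. The curl (z-component) there is about -5; negative curl means clockwise rotation.

clockwise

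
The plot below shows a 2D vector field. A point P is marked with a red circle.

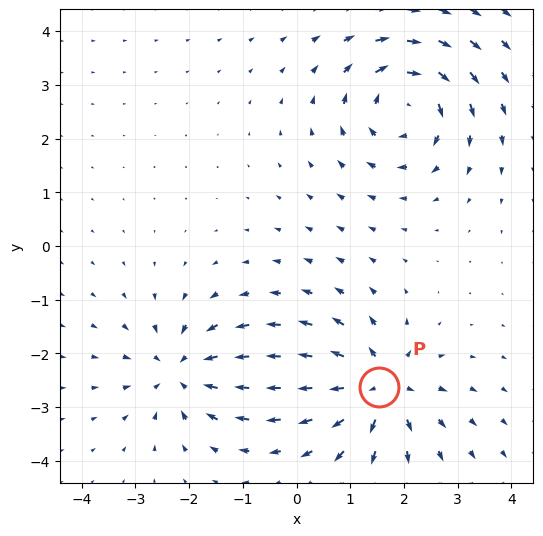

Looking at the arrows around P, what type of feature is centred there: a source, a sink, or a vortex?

source

At P (1.5, -2.6) the arrows spread outward. Divergence about +4, curl ≈0 — positive divergence with near-zero curl is a source.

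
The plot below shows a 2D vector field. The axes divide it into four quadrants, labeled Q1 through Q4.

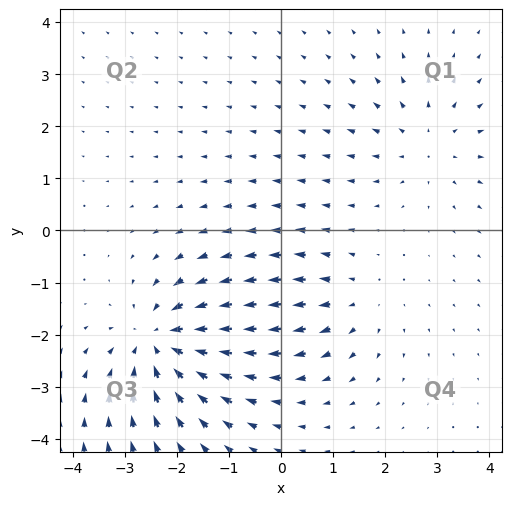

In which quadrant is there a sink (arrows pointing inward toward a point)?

The sink sits at approximately (-2.3, -2.1), which lies in quadrant Q3. The divergence there is about -5, negative as expected for a sink.

Q3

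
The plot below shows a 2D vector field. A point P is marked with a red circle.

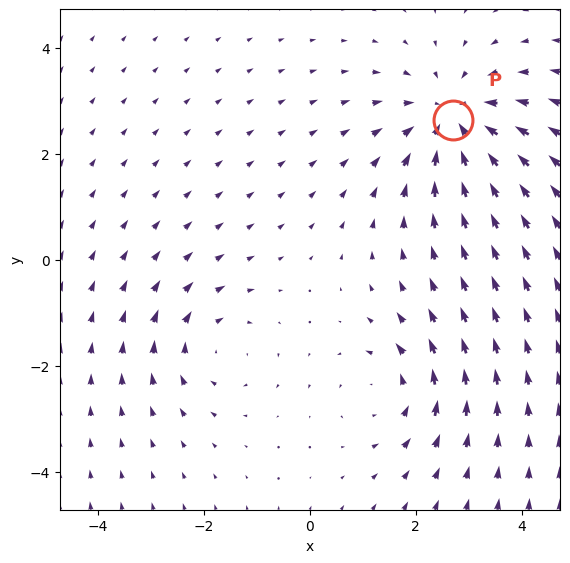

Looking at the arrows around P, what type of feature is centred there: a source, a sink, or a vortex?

sink

At P (2.7, 2.6) the arrows converge inward. Divergence about -4, curl ≈0 — negative divergence with near-zero curl is a sink.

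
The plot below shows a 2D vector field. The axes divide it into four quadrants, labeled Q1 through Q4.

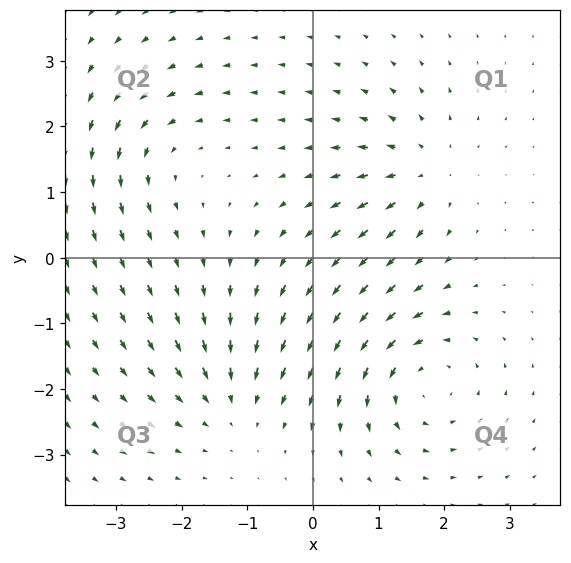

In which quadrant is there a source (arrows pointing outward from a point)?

Q1

The source sits at approximately (1.7, 1.3), which lies in quadrant Q1. The divergence there is about +4, positive as expected for a source.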